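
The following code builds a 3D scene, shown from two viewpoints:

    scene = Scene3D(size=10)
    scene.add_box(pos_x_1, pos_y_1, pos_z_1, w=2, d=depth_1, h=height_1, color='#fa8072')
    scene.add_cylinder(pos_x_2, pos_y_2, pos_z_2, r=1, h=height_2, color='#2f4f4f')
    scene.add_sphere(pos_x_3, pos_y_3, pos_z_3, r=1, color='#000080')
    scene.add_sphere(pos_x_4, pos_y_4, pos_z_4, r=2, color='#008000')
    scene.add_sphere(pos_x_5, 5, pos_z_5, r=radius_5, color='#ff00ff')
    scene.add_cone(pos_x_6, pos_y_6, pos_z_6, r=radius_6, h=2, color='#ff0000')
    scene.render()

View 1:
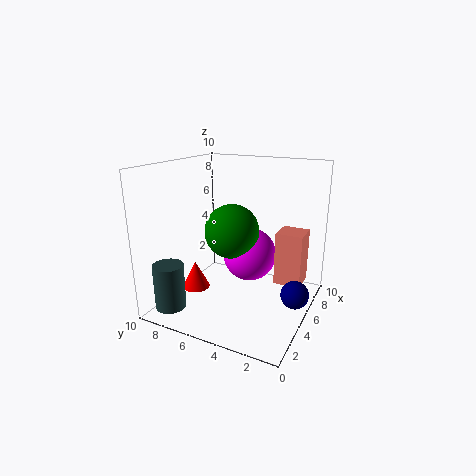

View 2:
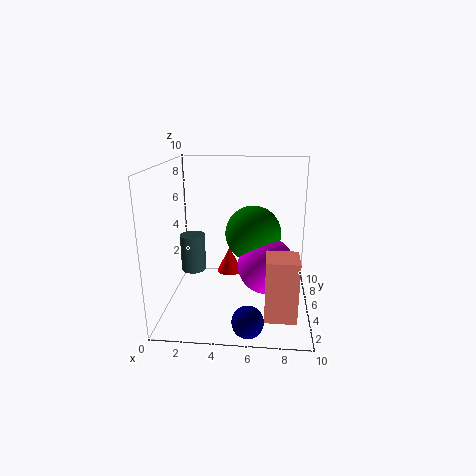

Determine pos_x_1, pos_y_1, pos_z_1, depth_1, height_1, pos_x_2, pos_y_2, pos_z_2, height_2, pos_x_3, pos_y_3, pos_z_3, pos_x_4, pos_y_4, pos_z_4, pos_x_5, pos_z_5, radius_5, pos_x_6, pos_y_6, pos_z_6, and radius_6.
pos_x_1 = 7
pos_y_1 = 1
pos_z_1 = 1
depth_1 = 2
height_1 = 4
pos_x_2 = 1
pos_y_2 = 8
pos_z_2 = 1
height_2 = 3
pos_x_3 = 6
pos_y_3 = 1
pos_z_3 = 1
pos_x_4 = 6
pos_y_4 = 6
pos_z_4 = 5
pos_x_5 = 7
pos_z_5 = 3
radius_5 = 2
pos_x_6 = 4
pos_y_6 = 8
pos_z_6 = 1
radius_6 = 1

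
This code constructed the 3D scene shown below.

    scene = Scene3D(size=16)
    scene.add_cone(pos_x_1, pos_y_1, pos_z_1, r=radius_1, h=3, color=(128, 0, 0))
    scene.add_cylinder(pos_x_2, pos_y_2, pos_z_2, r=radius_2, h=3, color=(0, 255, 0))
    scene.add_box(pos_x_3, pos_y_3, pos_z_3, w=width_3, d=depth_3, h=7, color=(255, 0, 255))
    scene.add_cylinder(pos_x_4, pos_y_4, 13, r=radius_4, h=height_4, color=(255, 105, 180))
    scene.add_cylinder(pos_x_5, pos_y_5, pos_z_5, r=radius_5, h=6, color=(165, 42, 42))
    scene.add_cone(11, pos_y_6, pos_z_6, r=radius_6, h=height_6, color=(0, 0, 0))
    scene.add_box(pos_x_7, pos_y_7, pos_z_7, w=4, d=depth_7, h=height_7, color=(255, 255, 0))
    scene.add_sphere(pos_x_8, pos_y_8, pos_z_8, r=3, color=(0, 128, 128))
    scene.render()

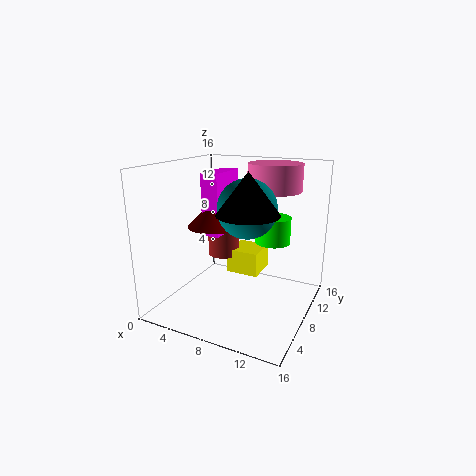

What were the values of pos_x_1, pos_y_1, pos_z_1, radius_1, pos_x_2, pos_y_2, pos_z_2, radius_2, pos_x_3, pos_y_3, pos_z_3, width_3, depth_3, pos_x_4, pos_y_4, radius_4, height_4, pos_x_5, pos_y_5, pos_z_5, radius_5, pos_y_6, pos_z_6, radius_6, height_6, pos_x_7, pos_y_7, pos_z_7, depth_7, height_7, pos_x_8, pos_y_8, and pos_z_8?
pos_x_1 = 5, pos_y_1 = 8, pos_z_1 = 9, radius_1 = 3, pos_x_2 = 11, pos_y_2 = 11, pos_z_2 = 7, radius_2 = 2, pos_x_3 = 4, pos_y_3 = 7, pos_z_3 = 8, width_3 = 2, depth_3 = 5, pos_x_4 = 11, pos_y_4 = 11, radius_4 = 3, height_4 = 3, pos_x_5 = 4, pos_y_5 = 12, pos_z_5 = 4, radius_5 = 2, pos_y_6 = 4, pos_z_6 = 12, radius_6 = 3, height_6 = 4, pos_x_7 = 5, pos_y_7 = 11, pos_z_7 = 2, depth_7 = 4, height_7 = 3, pos_x_8 = 10, pos_y_8 = 6, pos_z_8 = 12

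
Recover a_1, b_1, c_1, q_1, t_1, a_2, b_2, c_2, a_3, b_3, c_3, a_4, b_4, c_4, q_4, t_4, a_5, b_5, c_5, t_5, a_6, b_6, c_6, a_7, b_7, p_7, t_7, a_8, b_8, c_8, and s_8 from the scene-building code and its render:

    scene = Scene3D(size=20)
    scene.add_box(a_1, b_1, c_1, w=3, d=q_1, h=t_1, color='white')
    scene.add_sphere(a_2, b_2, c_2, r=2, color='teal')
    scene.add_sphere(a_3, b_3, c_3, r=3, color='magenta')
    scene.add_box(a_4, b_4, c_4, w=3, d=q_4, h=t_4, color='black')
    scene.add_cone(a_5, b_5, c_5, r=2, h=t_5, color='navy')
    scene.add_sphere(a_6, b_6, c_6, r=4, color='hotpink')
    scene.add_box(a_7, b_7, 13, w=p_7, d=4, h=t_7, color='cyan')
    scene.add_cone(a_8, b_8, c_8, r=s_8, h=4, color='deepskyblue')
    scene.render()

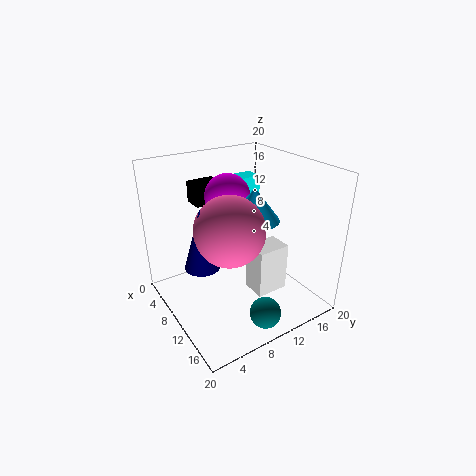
a_1 = 15, b_1 = 8, c_1 = 6, q_1 = 4, t_1 = 6, a_2 = 18, b_2 = 9, c_2 = 3, a_3 = 9, b_3 = 9, c_3 = 16, a_4 = 3, b_4 = 6, c_4 = 14, q_4 = 4, t_4 = 3, a_5 = 15, b_5 = 2, c_5 = 11, t_5 = 7, a_6 = 16, b_6 = 5, c_6 = 15, a_7 = 1, b_7 = 14, p_7 = 3, t_7 = 3, a_8 = 15, b_8 = 9, c_8 = 15, s_8 = 3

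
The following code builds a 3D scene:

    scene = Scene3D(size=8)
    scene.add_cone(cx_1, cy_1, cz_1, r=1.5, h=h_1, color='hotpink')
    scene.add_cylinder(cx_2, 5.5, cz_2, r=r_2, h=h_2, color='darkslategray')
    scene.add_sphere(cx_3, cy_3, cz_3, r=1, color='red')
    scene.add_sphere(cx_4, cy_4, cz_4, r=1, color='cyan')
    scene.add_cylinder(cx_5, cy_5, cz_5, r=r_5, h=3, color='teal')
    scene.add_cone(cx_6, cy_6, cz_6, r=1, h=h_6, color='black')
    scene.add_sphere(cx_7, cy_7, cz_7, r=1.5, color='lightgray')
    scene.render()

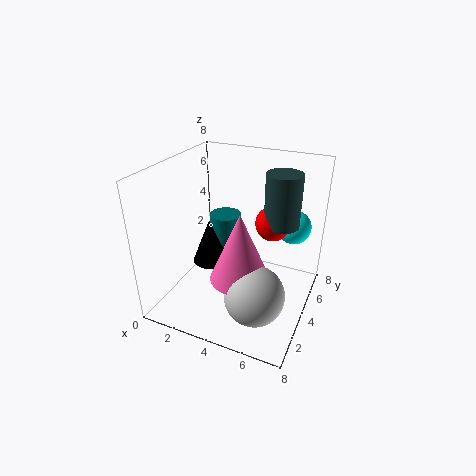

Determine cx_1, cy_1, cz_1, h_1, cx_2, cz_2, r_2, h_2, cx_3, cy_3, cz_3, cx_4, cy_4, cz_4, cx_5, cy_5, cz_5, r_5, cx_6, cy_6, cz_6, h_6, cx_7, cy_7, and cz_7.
cx_1 = 5, cy_1 = 2, cz_1 = 3, h_1 = 3.5, cx_2 = 6, cz_2 = 4.5, r_2 = 1, h_2 = 3, cx_3 = 5.5, cy_3 = 5.5, cz_3 = 4.5, cx_4 = 6.5, cy_4 = 6.5, cz_4 = 4, cx_5 = 2, cy_5 = 6.5, cz_5 = 1, r_5 = 1, cx_6 = 2.5, cy_6 = 3.5, cz_6 = 2.5, h_6 = 2.5, cx_7 = 6, cy_7 = 1.5, cz_7 = 2.5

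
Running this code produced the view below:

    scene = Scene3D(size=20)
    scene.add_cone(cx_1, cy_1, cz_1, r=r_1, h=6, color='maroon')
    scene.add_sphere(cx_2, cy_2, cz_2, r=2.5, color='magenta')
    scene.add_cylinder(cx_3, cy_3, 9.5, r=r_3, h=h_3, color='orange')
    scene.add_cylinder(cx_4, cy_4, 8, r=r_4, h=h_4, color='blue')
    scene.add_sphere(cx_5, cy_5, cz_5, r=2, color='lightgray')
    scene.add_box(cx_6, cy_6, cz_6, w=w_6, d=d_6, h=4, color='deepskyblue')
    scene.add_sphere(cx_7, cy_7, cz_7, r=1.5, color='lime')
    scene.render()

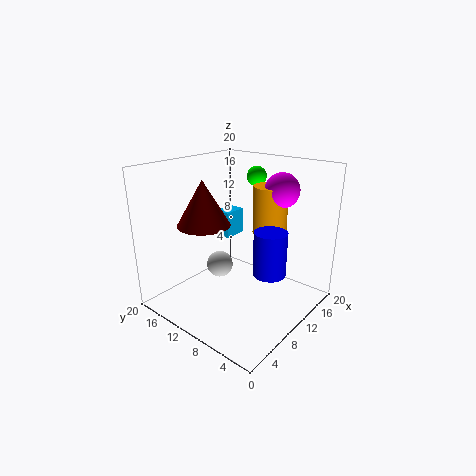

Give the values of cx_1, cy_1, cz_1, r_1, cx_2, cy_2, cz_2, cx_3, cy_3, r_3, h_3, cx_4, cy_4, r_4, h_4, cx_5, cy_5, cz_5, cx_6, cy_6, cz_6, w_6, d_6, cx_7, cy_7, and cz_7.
cx_1 = 6; cy_1 = 12.5; cz_1 = 12.5; r_1 = 3.5; cx_2 = 16; cy_2 = 7; cz_2 = 16; cx_3 = 15.5; cy_3 = 8.5; r_3 = 2.5; h_3 = 7; cx_4 = 7.5; cy_4 = 3; r_4 = 2; h_4 = 5.5; cx_5 = 11; cy_5 = 14.5; cz_5 = 4; cx_6 = 12.5; cy_6 = 14; cz_6 = 8; w_6 = 3.5; d_6 = 2.5; cx_7 = 17.5; cy_7 = 12.5; cz_7 = 17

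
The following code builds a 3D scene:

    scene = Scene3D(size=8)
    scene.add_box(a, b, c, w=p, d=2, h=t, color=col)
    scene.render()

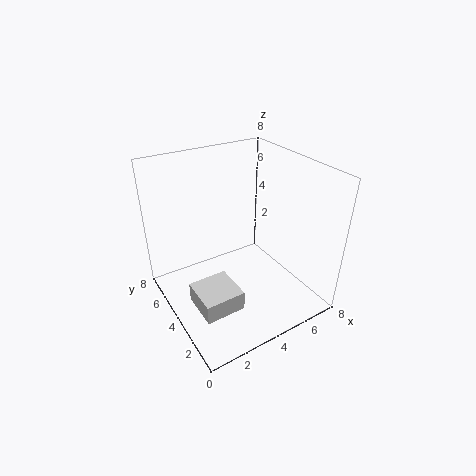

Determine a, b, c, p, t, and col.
a = 0.5, b = 1, c = 2, p = 2, t = 1, col = 'lightgray'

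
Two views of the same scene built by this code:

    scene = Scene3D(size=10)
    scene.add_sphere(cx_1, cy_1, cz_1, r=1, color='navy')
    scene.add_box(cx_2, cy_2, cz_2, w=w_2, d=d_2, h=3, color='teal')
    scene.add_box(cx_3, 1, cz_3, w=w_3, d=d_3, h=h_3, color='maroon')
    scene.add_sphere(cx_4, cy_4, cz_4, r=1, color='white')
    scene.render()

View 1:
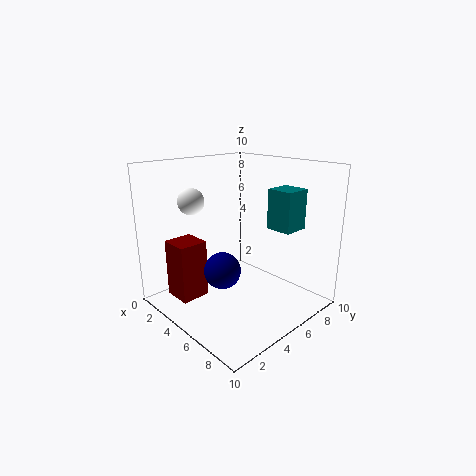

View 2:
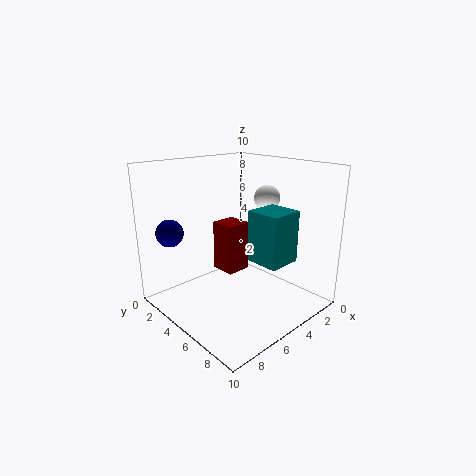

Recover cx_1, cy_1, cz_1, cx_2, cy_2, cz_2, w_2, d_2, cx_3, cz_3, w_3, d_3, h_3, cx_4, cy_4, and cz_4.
cx_1 = 8
cy_1 = 1
cz_1 = 5
cx_2 = 5
cy_2 = 8
cz_2 = 5
w_2 = 2
d_2 = 2
cx_3 = 2
cz_3 = 1
w_3 = 2
d_3 = 2
h_3 = 4
cx_4 = 1
cy_4 = 4
cz_4 = 7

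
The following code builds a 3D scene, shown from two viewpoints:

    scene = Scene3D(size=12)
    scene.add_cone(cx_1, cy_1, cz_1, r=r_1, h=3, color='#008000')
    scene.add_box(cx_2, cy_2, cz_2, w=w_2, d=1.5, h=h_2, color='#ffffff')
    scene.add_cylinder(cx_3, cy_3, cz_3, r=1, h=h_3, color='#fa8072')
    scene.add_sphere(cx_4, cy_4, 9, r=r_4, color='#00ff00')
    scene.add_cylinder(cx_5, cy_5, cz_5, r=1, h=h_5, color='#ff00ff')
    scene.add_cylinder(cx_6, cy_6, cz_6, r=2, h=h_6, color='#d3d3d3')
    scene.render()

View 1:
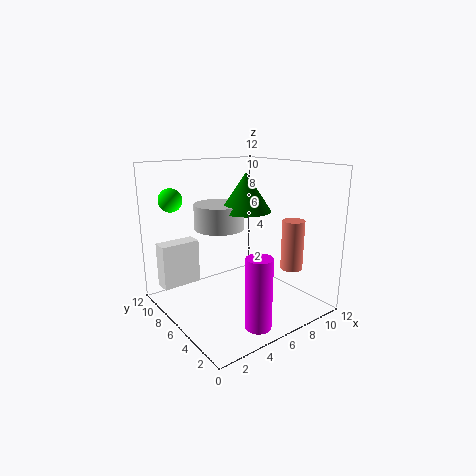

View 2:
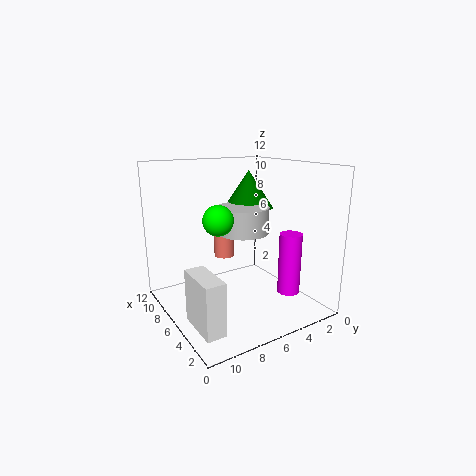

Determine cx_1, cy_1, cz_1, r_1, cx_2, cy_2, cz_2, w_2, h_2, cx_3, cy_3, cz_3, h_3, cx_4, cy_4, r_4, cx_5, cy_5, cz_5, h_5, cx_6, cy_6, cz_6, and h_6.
cx_1 = 6
cy_1 = 5
cz_1 = 8.5
r_1 = 2
cx_2 = 1
cy_2 = 10
cz_2 = 1
w_2 = 3.5
h_2 = 4
cx_3 = 11
cy_3 = 4.5
cz_3 = 2.5
h_3 = 4.5
cx_4 = 2
cy_4 = 10
r_4 = 1
cx_5 = 4.5
cy_5 = 1.5
cz_5 = 0.5
h_5 = 5.5
cx_6 = 4.5
cy_6 = 6.5
cz_6 = 7
h_6 = 2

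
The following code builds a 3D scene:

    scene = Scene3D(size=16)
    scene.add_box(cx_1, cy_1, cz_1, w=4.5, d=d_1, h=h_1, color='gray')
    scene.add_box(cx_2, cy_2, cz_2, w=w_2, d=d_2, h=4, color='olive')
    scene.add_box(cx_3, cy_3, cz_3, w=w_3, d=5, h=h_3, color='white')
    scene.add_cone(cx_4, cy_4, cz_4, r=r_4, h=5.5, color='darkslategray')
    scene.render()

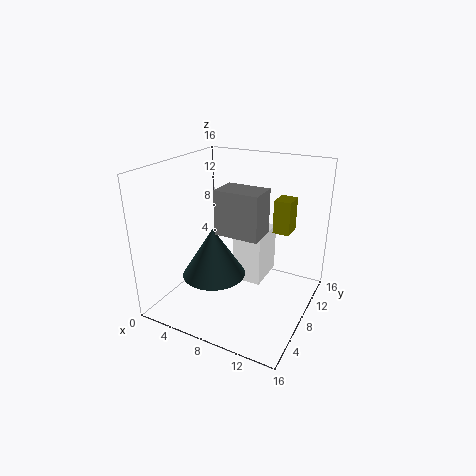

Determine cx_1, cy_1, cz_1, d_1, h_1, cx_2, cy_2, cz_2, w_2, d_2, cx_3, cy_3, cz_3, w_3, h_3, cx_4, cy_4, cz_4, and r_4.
cx_1 = 7.5, cy_1 = 4, cz_1 = 10, d_1 = 3, h_1 = 4.5, cx_2 = 10.5, cy_2 = 12, cz_2 = 7.5, w_2 = 2, d_2 = 2.5, cx_3 = 6.5, cy_3 = 9.5, cz_3 = 1.5, w_3 = 3.5, h_3 = 6, cx_4 = 6, cy_4 = 6, cz_4 = 4, r_4 = 3.5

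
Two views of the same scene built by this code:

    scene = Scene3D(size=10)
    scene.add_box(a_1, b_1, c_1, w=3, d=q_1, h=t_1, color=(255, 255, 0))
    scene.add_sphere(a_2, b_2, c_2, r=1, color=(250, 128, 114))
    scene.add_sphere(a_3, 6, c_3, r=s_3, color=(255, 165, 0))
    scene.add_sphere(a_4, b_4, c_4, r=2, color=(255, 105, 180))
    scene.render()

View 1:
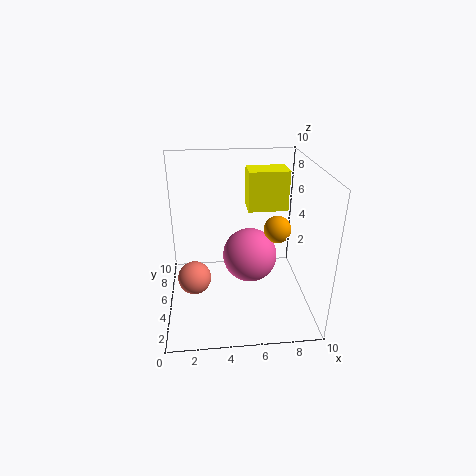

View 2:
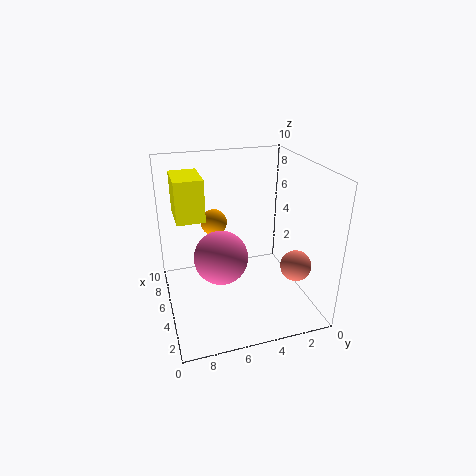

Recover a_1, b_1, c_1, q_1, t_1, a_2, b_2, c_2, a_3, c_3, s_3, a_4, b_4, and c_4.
a_1 = 6, b_1 = 7, c_1 = 6, q_1 = 2, t_1 = 3, a_2 = 2, b_2 = 2, c_2 = 4, a_3 = 8, c_3 = 5, s_3 = 1, a_4 = 6, b_4 = 6, c_4 = 3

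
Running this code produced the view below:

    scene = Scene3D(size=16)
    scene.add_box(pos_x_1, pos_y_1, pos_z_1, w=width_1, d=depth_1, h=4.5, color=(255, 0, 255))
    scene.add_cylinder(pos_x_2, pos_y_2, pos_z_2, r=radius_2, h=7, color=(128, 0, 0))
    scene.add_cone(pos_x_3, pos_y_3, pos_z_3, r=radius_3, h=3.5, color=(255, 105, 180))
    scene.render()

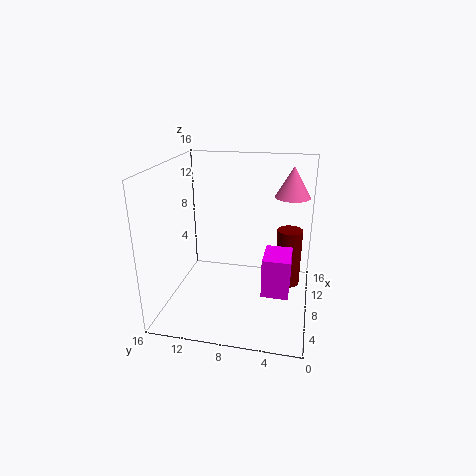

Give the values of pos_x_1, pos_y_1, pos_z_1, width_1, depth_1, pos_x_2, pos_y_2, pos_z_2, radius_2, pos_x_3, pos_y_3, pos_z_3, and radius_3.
pos_x_1 = 6; pos_y_1 = 2; pos_z_1 = 2; width_1 = 4; depth_1 = 3; pos_x_2 = 11.5; pos_y_2 = 2.5; pos_z_2 = 1; radius_2 = 1.5; pos_x_3 = 11.5; pos_y_3 = 2.5; pos_z_3 = 12; radius_3 = 2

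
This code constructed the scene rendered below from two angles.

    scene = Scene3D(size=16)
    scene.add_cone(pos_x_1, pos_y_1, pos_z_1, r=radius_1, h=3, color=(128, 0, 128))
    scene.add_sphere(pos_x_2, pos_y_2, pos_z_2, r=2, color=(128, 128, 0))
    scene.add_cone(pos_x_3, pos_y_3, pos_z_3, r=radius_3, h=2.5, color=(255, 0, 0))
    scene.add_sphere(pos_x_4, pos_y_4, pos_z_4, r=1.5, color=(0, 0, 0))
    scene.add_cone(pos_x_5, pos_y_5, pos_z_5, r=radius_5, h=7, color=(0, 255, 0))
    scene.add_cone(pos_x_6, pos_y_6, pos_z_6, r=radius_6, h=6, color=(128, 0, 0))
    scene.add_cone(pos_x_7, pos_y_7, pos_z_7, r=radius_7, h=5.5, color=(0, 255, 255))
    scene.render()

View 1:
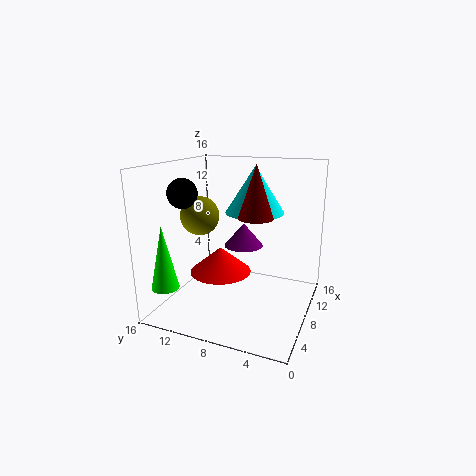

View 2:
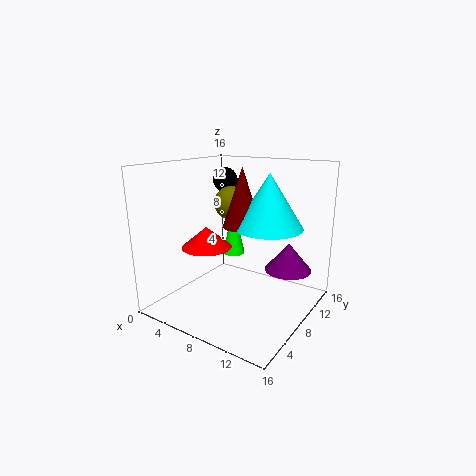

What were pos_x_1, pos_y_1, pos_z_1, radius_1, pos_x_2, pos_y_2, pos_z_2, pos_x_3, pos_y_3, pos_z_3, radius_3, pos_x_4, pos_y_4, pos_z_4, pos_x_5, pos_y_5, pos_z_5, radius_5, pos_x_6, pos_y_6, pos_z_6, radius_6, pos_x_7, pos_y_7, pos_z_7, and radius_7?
pos_x_1 = 13.5, pos_y_1 = 9.5, pos_z_1 = 5, radius_1 = 2.5, pos_x_2 = 5, pos_y_2 = 11, pos_z_2 = 11, pos_x_3 = 3.5, pos_y_3 = 8, pos_z_3 = 6, radius_3 = 3, pos_x_4 = 3.5, pos_y_4 = 12, pos_z_4 = 13.5, pos_x_5 = 3, pos_y_5 = 14.5, pos_z_5 = 3, radius_5 = 1.5, pos_x_6 = 9.5, pos_y_6 = 6.5, pos_z_6 = 10, radius_6 = 2, pos_x_7 = 12, pos_y_7 = 7.5, pos_z_7 = 10, radius_7 = 3.5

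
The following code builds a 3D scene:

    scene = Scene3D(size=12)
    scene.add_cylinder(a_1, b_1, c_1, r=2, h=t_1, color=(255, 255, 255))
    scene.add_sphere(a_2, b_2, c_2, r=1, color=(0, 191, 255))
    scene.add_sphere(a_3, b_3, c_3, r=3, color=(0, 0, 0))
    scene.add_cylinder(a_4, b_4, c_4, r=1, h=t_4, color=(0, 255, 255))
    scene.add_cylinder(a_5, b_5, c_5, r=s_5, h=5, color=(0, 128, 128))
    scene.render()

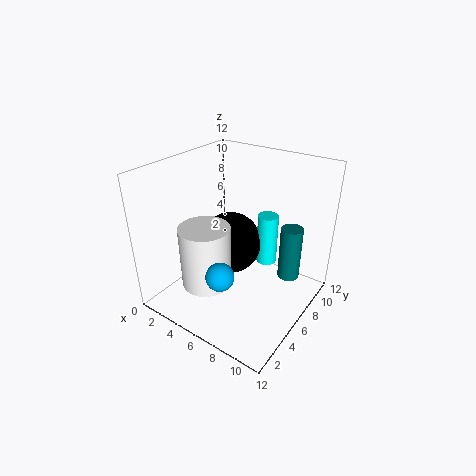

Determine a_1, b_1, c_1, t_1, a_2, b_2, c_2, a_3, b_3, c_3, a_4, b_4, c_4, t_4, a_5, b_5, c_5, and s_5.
a_1 = 5, b_1 = 3, c_1 = 3, t_1 = 5, a_2 = 8, b_2 = 1, c_2 = 6, a_3 = 3, b_3 = 9, c_3 = 3, a_4 = 6, b_4 = 11, c_4 = 1, t_4 = 5, a_5 = 9, b_5 = 10, c_5 = 1, s_5 = 1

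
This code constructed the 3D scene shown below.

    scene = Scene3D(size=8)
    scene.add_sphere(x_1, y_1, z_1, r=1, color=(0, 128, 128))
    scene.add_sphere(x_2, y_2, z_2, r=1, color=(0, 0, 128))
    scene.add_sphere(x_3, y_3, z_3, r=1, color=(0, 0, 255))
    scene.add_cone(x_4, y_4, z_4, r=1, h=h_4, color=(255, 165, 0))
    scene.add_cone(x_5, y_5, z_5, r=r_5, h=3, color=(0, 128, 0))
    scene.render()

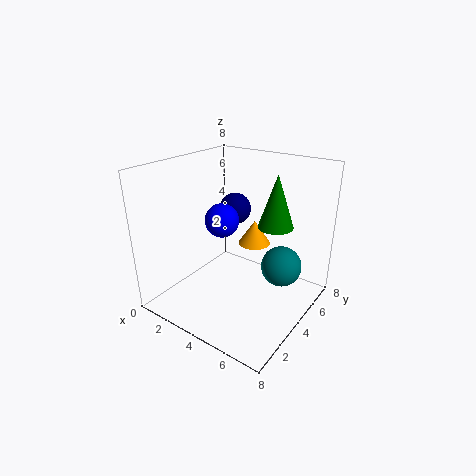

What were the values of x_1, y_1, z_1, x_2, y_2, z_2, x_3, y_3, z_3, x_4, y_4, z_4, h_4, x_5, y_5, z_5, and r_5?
x_1 = 7; y_1 = 3.5; z_1 = 3.5; x_2 = 2; y_2 = 6.5; z_2 = 4.5; x_3 = 2.5; y_3 = 4.5; z_3 = 4.5; x_4 = 3.5; y_4 = 6.5; z_4 = 2.5; h_4 = 1.5; x_5 = 5.5; y_5 = 5.5; z_5 = 4.5; r_5 = 1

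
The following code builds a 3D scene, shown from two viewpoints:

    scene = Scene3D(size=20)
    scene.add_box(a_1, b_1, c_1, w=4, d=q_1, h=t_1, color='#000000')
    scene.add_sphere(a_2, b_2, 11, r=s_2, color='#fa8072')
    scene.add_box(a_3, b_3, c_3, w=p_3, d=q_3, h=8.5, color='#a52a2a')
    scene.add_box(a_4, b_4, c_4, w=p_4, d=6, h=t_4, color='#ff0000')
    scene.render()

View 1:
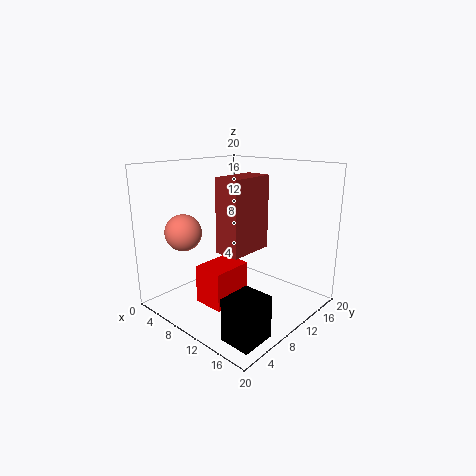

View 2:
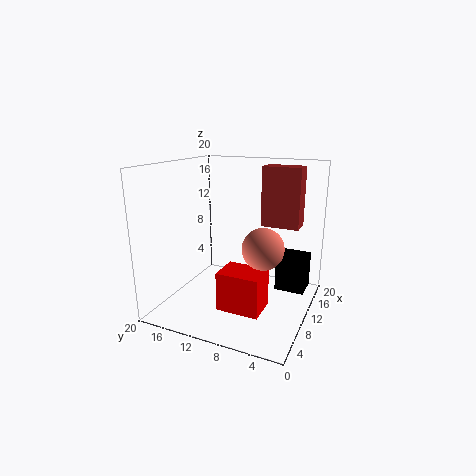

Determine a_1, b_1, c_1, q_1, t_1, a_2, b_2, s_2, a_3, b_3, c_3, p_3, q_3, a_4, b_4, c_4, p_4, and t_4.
a_1 = 15; b_1 = 1.5; c_1 = 0.5; q_1 = 4.5; t_1 = 5.5; a_2 = 5; b_2 = 4.5; s_2 = 2.5; a_3 = 13.5; b_3 = 2.5; c_3 = 11; p_3 = 3; q_3 = 5.5; a_4 = 6; b_4 = 5.5; c_4 = 0.5; p_4 = 4.5; t_4 = 5.5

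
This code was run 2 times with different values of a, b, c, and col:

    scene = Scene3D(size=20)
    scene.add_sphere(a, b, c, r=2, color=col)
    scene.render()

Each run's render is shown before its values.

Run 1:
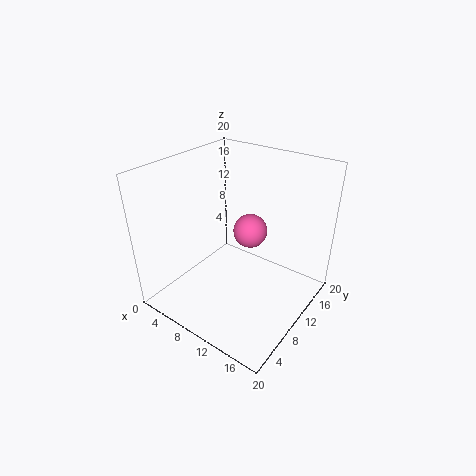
a = 14
b = 7
c = 14
col = 'hotpink'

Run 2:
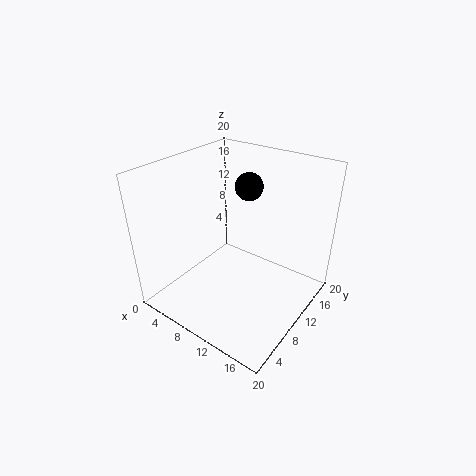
a = 9
b = 14
c = 16
col = 'black'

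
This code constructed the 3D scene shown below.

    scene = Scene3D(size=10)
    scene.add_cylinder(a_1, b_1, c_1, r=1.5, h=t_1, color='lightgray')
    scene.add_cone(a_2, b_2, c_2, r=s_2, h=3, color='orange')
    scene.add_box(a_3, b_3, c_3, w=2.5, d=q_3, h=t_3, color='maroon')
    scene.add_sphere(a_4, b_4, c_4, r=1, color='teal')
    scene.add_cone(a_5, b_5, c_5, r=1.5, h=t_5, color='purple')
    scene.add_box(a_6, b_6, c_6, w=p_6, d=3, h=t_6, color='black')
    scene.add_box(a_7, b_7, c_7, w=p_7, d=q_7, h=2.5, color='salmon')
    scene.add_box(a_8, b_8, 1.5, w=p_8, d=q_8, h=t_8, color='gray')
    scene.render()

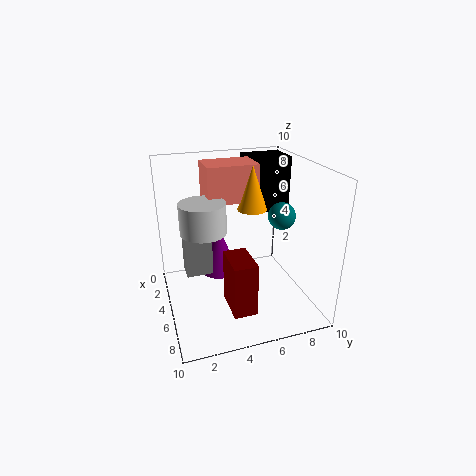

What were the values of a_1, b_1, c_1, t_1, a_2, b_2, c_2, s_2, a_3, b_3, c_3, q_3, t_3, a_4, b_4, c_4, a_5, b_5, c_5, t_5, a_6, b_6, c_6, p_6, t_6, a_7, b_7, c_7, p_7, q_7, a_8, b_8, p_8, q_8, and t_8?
a_1 = 5.5, b_1 = 2.5, c_1 = 6, t_1 = 2, a_2 = 5, b_2 = 6, c_2 = 7, s_2 = 1, a_3 = 6.5, b_3 = 3.5, c_3 = 1.5, q_3 = 1.5, t_3 = 3.5, a_4 = 4.5, b_4 = 8.5, c_4 = 6, a_5 = 1.5, b_5 = 4.5, c_5 = 0.5, t_5 = 4, a_6 = 1, b_6 = 6.5, c_6 = 6, p_6 = 2.5, t_6 = 4, a_7 = 2.5, b_7 = 3, c_7 = 7.5, p_7 = 2.5, q_7 = 3.5, a_8 = 2, b_8 = 1.5, p_8 = 1.5, q_8 = 2, t_8 = 4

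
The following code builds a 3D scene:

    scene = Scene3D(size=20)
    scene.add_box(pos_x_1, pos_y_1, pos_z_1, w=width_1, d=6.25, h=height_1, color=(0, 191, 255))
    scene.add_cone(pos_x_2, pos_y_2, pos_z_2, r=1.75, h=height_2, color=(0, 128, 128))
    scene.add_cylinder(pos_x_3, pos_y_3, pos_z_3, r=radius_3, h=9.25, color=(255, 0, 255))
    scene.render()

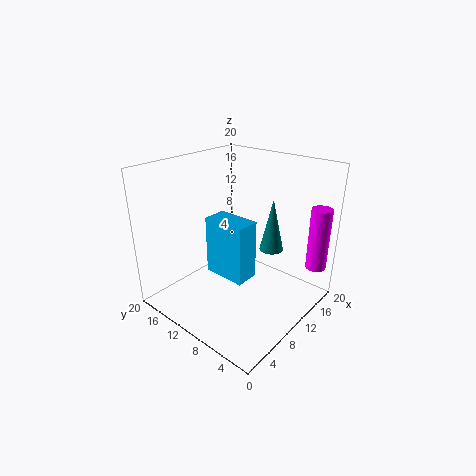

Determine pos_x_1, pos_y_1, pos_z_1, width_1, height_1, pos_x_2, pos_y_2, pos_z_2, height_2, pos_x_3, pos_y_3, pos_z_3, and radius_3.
pos_x_1 = 8, pos_y_1 = 8, pos_z_1 = 4, width_1 = 3.5, height_1 = 8.5, pos_x_2 = 15, pos_y_2 = 7.75, pos_z_2 = 7, height_2 = 7.75, pos_x_3 = 18.5, pos_y_3 = 2, pos_z_3 = 4.5, radius_3 = 1.5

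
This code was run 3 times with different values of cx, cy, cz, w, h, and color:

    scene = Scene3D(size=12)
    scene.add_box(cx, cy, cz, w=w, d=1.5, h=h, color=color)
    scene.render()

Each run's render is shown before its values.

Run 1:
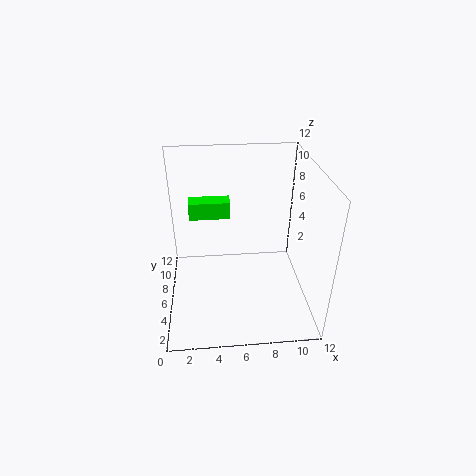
cx = 2, cy = 7.5, cz = 7, w = 3.5, h = 1.5, color = 'lime'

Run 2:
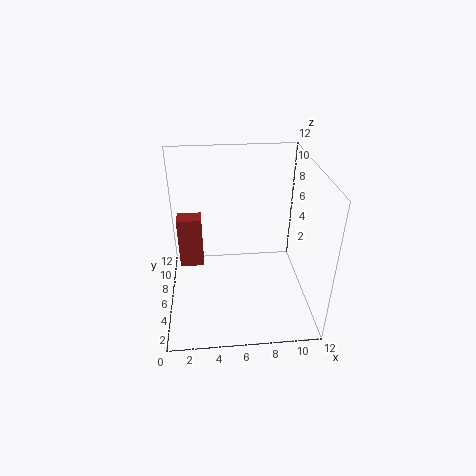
cx = 1, cy = 6.5, cz = 3, w = 2, h = 4.5, color = 'brown'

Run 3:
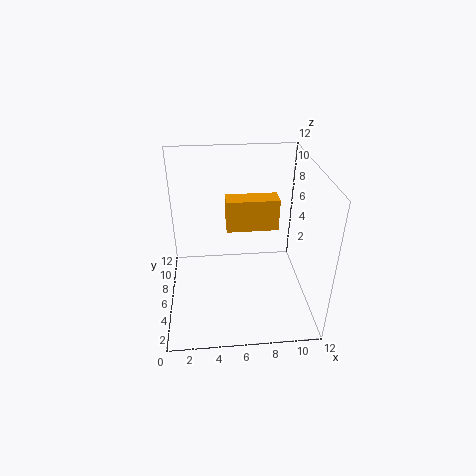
cx = 5, cy = 4.5, cz = 7.5, w = 4, h = 2.5, color = 'orange'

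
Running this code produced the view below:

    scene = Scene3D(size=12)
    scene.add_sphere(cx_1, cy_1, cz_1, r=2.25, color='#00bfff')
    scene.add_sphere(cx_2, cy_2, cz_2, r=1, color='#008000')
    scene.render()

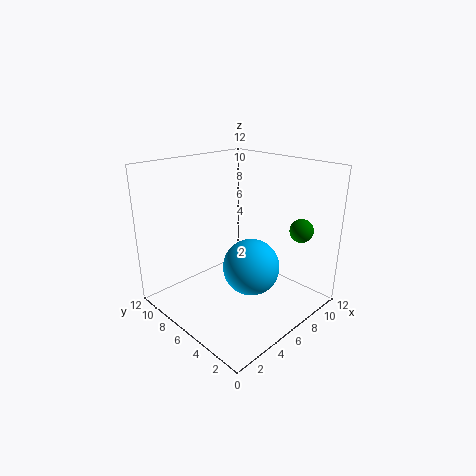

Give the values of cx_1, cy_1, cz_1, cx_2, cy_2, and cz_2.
cx_1 = 5.5; cy_1 = 4; cz_1 = 4.25; cx_2 = 10; cy_2 = 2.5; cz_2 = 6.5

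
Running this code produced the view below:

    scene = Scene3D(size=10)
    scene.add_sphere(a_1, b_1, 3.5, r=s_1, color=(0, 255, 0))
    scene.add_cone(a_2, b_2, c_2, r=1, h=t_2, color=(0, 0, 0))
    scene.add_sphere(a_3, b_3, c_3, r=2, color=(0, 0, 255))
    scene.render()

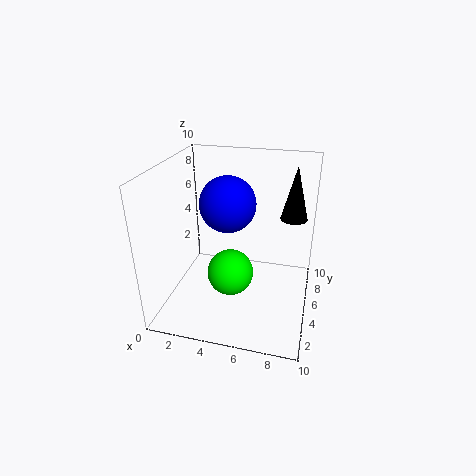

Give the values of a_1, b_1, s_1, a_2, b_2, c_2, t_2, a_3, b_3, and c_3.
a_1 = 5
b_1 = 3
s_1 = 1.5
a_2 = 8.5
b_2 = 8
c_2 = 5.5
t_2 = 4
a_3 = 4
b_3 = 6
c_3 = 7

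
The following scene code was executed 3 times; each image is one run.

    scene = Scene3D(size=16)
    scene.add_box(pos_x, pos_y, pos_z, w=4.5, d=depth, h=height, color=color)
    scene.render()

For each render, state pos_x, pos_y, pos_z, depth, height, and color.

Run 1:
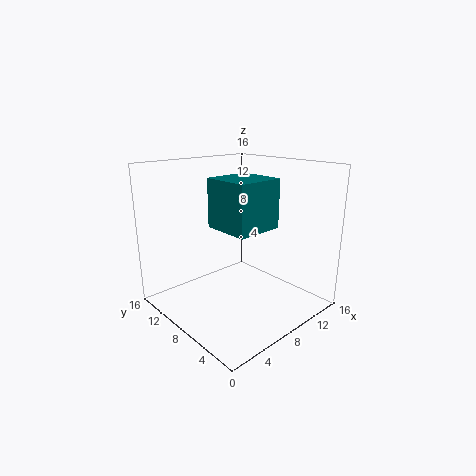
pos_x = 2.5; pos_y = 1.5; pos_z = 11; depth = 4.5; height = 4.5; color = 'teal'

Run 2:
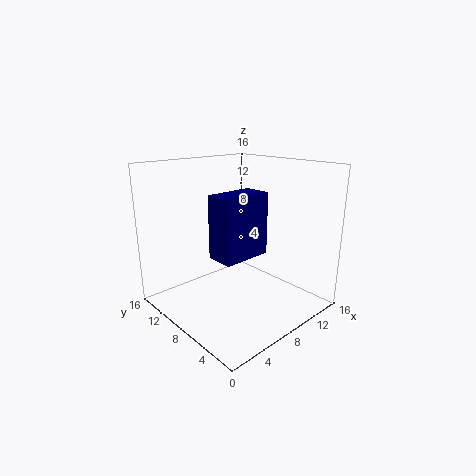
pos_x = 1; pos_y = 1.5; pos_z = 9; depth = 2.5; height = 5.5; color = 'navy'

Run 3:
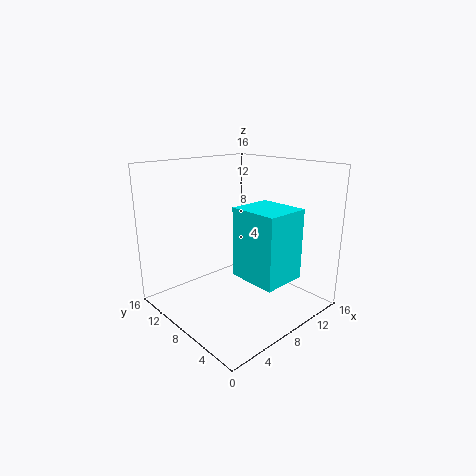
pos_x = 5; pos_y = 0.5; pos_z = 5.5; depth = 5; height = 7; color = 'cyan'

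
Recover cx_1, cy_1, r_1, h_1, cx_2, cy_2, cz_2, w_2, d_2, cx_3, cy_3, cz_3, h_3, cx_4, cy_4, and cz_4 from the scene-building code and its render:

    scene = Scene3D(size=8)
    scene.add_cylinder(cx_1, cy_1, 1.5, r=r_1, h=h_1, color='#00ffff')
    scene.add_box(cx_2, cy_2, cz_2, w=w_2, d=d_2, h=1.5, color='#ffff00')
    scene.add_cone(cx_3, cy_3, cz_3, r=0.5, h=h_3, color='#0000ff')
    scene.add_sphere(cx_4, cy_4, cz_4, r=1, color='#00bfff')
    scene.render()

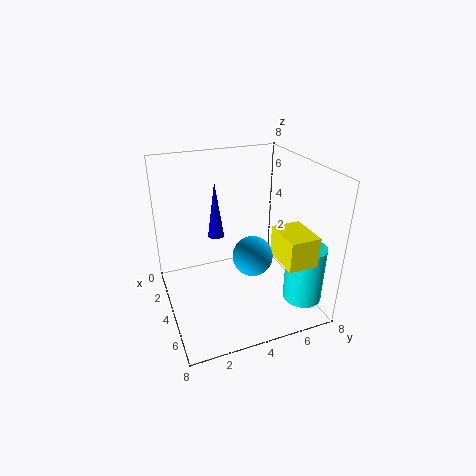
cx_1 = 7
cy_1 = 6.5
r_1 = 1
h_1 = 3
cx_2 = 6
cy_2 = 5
cz_2 = 4
w_2 = 2
d_2 = 1.5
cx_3 = 1.5
cy_3 = 3.5
cz_3 = 3
h_3 = 3.5
cx_4 = 6
cy_4 = 4
cz_4 = 4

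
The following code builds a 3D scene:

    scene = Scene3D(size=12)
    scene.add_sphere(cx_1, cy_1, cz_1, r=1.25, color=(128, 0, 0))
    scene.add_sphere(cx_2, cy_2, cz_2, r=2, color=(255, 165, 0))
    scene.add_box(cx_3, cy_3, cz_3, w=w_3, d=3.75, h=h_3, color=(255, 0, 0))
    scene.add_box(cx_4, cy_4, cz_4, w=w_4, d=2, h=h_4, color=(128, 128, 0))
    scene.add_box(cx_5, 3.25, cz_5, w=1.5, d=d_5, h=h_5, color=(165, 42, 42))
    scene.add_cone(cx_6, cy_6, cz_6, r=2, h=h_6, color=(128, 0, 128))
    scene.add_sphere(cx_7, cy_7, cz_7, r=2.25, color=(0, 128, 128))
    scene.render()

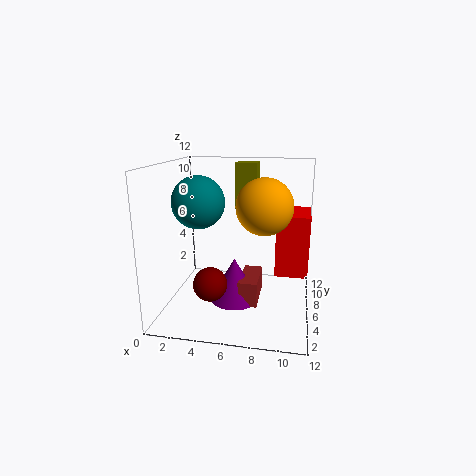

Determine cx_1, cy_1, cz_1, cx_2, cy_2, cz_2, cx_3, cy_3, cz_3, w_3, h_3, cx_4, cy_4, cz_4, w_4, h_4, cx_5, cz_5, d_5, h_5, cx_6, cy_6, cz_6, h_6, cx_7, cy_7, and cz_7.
cx_1 = 4.75
cy_1 = 1.75
cz_1 = 3.75
cx_2 = 8.5
cy_2 = 2.75
cz_2 = 9.5
cx_3 = 9.25
cy_3 = 4
cz_3 = 3.75
w_3 = 2.5
h_3 = 4.75
cx_4 = 5
cy_4 = 9.75
cz_4 = 7.5
w_4 = 2
h_4 = 4.25
cx_5 = 6.5
cz_5 = 1.25
d_5 = 3.5
h_5 = 2
cx_6 = 6
cy_6 = 4.5
cz_6 = 1.25
h_6 = 3.5
cx_7 = 2.5
cy_7 = 6.5
cz_7 = 8.75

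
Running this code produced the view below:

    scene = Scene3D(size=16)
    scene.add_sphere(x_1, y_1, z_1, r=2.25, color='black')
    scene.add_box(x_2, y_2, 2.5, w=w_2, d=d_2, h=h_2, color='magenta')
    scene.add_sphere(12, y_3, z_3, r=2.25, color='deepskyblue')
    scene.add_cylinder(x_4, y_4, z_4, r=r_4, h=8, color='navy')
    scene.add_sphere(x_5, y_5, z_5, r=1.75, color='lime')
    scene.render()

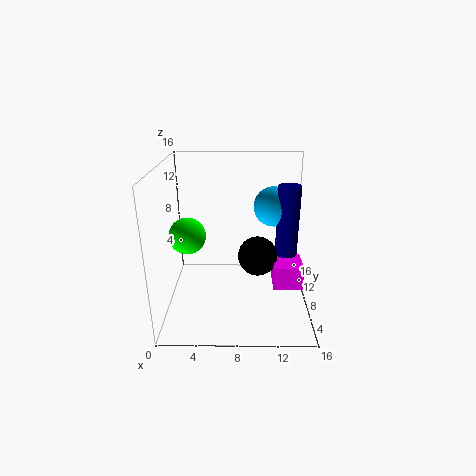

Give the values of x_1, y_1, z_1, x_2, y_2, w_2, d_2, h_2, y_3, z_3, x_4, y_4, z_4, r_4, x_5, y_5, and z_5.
x_1 = 10.25
y_1 = 8.5
z_1 = 5.5
x_2 = 12
y_2 = 6
w_2 = 3.25
d_2 = 3.5
h_2 = 2.75
y_3 = 10
z_3 = 11
x_4 = 13.5
y_4 = 8.75
z_4 = 5.75
r_4 = 1.25
x_5 = 3.25
y_5 = 3.5
z_5 = 10.25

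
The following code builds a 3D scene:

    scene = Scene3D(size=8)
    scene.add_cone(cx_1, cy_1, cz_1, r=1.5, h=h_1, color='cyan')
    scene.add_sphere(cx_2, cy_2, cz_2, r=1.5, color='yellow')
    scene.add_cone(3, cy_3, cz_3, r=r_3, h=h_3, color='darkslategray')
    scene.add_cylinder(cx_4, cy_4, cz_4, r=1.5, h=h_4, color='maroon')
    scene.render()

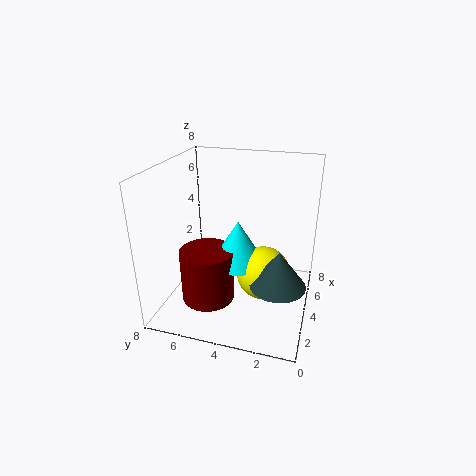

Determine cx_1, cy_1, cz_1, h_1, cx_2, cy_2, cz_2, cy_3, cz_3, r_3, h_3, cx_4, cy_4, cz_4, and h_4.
cx_1 = 4, cy_1 = 4, cz_1 = 2.5, h_1 = 2.5, cx_2 = 4, cy_2 = 2.5, cz_2 = 2, cy_3 = 1.5, cz_3 = 2, r_3 = 1.5, h_3 = 2, cx_4 = 3, cy_4 = 5.5, cz_4 = 0.5, h_4 = 3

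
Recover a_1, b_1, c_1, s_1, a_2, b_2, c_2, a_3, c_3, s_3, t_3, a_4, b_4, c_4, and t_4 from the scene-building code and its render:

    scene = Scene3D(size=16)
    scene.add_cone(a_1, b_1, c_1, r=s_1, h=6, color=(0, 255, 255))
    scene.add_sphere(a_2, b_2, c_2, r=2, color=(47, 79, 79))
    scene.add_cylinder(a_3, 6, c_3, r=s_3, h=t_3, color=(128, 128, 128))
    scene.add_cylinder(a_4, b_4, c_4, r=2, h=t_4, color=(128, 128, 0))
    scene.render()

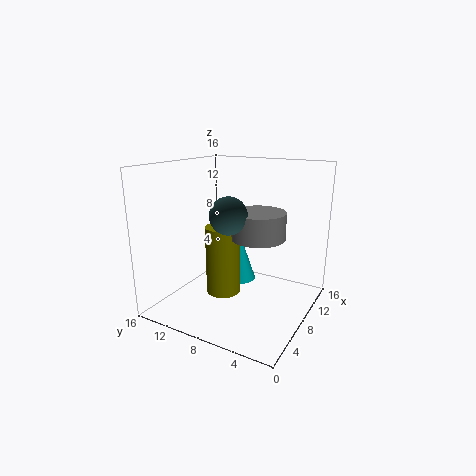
a_1 = 12
b_1 = 10
c_1 = 1
s_1 = 2
a_2 = 6
b_2 = 8
c_2 = 11
a_3 = 9
c_3 = 8
s_3 = 3
t_3 = 3
a_4 = 8
b_4 = 10
c_4 = 1
t_4 = 8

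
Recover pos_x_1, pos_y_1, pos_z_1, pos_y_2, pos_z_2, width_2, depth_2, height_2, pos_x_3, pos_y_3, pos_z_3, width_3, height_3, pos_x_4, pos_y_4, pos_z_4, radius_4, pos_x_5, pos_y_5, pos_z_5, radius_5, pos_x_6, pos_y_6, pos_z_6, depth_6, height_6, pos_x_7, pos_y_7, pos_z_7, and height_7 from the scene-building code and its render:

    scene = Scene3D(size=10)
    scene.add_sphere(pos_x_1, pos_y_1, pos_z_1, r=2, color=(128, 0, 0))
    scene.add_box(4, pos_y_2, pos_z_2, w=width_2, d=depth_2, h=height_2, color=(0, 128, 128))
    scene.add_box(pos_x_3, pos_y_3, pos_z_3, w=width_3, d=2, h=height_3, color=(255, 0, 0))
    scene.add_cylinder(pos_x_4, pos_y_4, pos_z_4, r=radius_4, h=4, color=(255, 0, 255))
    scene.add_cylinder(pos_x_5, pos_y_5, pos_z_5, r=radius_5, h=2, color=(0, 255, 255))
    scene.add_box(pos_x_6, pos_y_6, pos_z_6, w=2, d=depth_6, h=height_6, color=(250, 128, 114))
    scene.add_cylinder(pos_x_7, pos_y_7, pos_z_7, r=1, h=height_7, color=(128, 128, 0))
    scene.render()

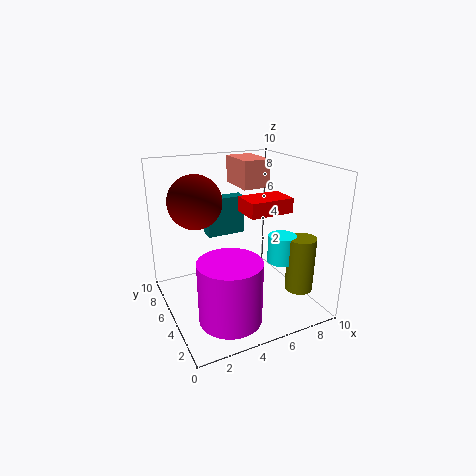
pos_x_1 = 3
pos_y_1 = 8
pos_z_1 = 7
pos_y_2 = 8
pos_z_2 = 4
width_2 = 3
depth_2 = 1
height_2 = 3
pos_x_3 = 5
pos_y_3 = 3
pos_z_3 = 7
width_3 = 3
height_3 = 1
pos_x_4 = 3
pos_y_4 = 2
pos_z_4 = 1
radius_4 = 2
pos_x_5 = 8
pos_y_5 = 4
pos_z_5 = 3
radius_5 = 1
pos_x_6 = 6
pos_y_6 = 6
pos_z_6 = 8
depth_6 = 3
height_6 = 2
pos_x_7 = 9
pos_y_7 = 3
pos_z_7 = 1
height_7 = 4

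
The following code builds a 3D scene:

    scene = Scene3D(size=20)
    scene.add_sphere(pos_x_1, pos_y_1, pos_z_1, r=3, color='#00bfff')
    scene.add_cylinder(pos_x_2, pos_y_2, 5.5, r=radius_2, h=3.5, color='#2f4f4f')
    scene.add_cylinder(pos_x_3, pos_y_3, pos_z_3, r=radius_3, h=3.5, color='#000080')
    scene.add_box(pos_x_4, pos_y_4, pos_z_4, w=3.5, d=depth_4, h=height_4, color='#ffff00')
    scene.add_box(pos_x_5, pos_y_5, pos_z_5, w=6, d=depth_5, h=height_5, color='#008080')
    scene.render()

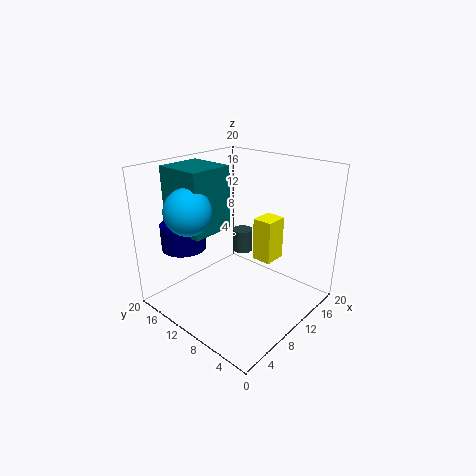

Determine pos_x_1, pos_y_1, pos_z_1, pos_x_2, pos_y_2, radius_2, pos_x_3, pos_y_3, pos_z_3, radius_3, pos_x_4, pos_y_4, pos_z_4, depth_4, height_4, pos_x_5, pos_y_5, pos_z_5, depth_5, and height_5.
pos_x_1 = 3.5
pos_y_1 = 12.5
pos_z_1 = 15
pos_x_2 = 14.5
pos_y_2 = 13
radius_2 = 1.5
pos_x_3 = 4.5
pos_y_3 = 15
pos_z_3 = 9
radius_3 = 3
pos_x_4 = 14
pos_y_4 = 7.5
pos_z_4 = 5
depth_4 = 3
height_4 = 6.5
pos_x_5 = 3.5
pos_y_5 = 11
pos_z_5 = 11.5
depth_5 = 6.5
height_5 = 8.5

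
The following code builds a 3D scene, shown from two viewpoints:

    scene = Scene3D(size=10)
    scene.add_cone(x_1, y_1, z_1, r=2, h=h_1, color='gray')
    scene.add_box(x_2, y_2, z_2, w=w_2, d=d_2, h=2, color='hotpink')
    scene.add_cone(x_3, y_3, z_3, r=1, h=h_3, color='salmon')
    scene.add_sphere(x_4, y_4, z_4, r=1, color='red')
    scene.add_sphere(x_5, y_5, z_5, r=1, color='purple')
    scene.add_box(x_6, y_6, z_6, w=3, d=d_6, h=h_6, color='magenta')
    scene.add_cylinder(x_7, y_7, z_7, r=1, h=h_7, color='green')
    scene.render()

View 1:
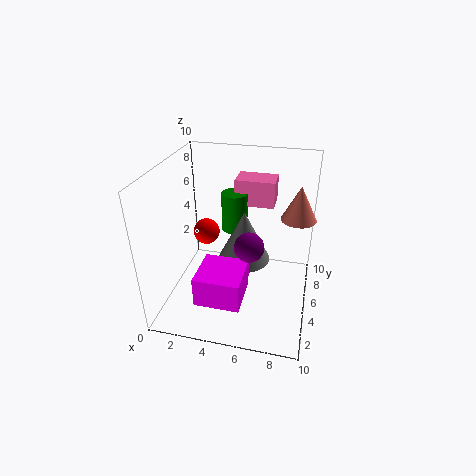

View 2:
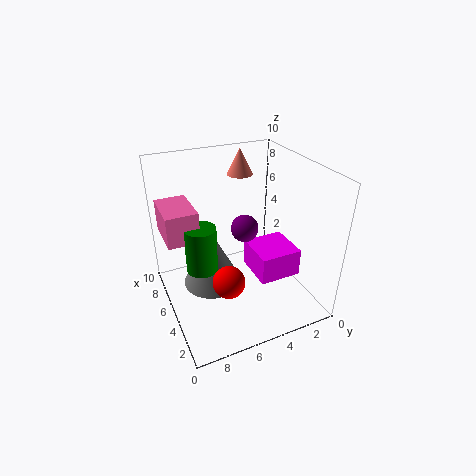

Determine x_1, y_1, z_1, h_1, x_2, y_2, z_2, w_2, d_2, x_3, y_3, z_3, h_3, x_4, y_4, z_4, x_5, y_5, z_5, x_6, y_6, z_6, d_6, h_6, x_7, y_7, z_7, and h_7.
x_1 = 5, y_1 = 7, z_1 = 2, h_1 = 4, x_2 = 4, y_2 = 8, z_2 = 6, w_2 = 3, d_2 = 2, x_3 = 9, y_3 = 3, z_3 = 8, h_3 = 2, x_4 = 2, y_4 = 7, z_4 = 4, x_5 = 6, y_5 = 4, z_5 = 5, x_6 = 3, y_6 = 1, z_6 = 2, d_6 = 3, h_6 = 2, x_7 = 4, y_7 = 8, z_7 = 4, h_7 = 3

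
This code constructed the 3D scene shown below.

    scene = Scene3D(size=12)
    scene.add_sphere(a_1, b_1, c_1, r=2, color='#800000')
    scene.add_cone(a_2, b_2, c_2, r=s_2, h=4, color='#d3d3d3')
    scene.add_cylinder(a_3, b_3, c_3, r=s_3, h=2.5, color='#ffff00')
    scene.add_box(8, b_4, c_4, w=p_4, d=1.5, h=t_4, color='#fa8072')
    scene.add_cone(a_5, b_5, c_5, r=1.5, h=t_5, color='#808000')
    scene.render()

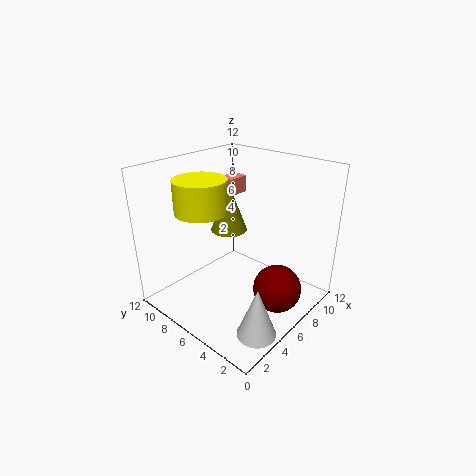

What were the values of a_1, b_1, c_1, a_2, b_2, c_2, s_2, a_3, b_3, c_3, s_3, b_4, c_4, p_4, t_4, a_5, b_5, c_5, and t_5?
a_1 = 7
b_1 = 2.5
c_1 = 2
a_2 = 3
b_2 = 1.5
c_2 = 0.5
s_2 = 1.5
a_3 = 3
b_3 = 7
c_3 = 9
s_3 = 2
b_4 = 8.5
c_4 = 8.5
p_4 = 2
t_4 = 1.5
a_5 = 6
b_5 = 7
c_5 = 6.5
t_5 = 4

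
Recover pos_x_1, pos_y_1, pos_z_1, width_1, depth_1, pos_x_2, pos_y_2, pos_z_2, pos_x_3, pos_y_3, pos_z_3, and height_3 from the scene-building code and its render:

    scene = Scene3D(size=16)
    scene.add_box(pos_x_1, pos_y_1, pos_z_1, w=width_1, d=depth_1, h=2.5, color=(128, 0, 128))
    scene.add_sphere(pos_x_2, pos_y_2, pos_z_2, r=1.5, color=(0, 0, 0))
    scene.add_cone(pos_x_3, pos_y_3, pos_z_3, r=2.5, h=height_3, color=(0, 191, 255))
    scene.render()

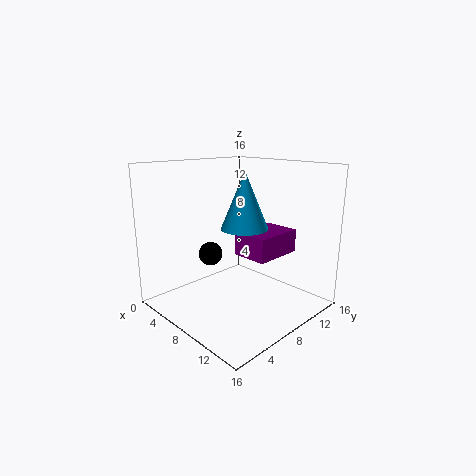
pos_x_1 = 8.5
pos_y_1 = 7
pos_z_1 = 6.5
width_1 = 4
depth_1 = 5.5
pos_x_2 = 2.5
pos_y_2 = 8.5
pos_z_2 = 4.5
pos_x_3 = 9.5
pos_y_3 = 7.5
pos_z_3 = 9.5
height_3 = 6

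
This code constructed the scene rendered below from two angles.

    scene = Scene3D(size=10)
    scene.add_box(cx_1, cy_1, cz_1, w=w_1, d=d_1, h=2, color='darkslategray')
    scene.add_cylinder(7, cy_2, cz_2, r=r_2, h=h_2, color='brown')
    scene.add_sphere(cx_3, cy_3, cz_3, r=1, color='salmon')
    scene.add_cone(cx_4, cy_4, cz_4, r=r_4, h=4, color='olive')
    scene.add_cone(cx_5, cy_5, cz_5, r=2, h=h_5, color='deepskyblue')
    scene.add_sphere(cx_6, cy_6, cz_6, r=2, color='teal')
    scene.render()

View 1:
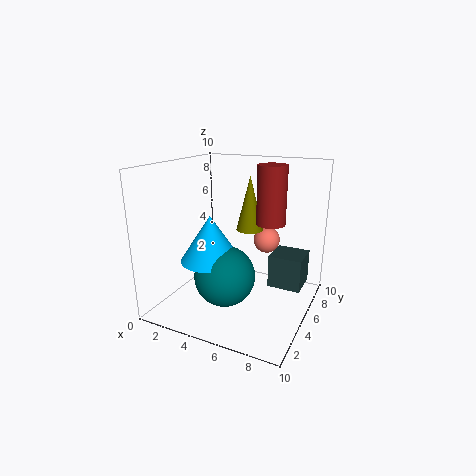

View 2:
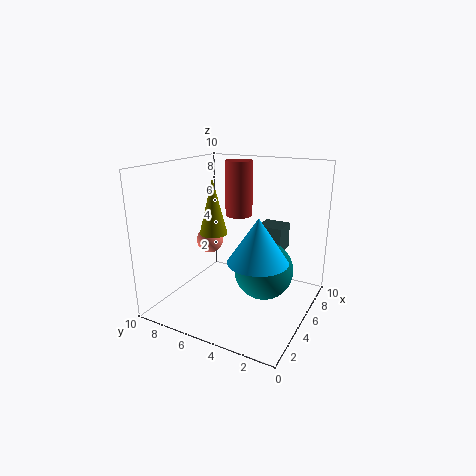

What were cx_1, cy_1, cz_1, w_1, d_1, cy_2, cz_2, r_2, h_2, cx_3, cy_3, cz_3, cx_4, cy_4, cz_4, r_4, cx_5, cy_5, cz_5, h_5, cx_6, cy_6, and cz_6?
cx_1 = 8; cy_1 = 3; cz_1 = 3; w_1 = 2; d_1 = 2; cy_2 = 6; cz_2 = 6; r_2 = 1; h_2 = 4; cx_3 = 6; cy_3 = 8; cz_3 = 4; cx_4 = 5; cy_4 = 7; cz_4 = 5; r_4 = 1; cx_5 = 4; cy_5 = 3; cz_5 = 4; h_5 = 3; cx_6 = 5; cy_6 = 3; cz_6 = 3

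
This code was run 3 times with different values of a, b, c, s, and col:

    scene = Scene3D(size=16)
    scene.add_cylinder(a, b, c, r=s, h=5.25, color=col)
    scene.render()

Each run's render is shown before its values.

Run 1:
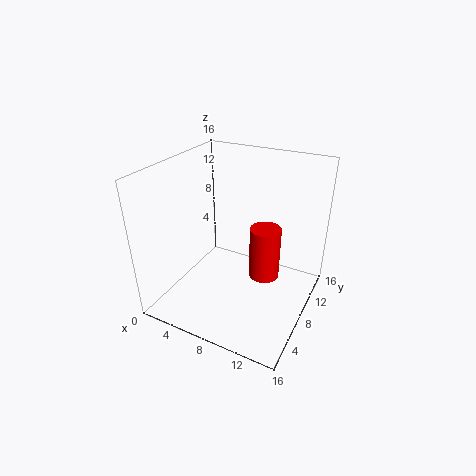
a = 12.25; b = 5.5; c = 6.25; s = 1.5; col = 'red'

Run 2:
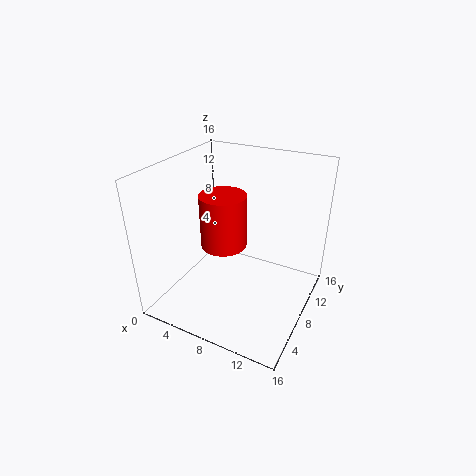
a = 8.25; b = 4.5; c = 9.25; s = 2.25; col = 'red'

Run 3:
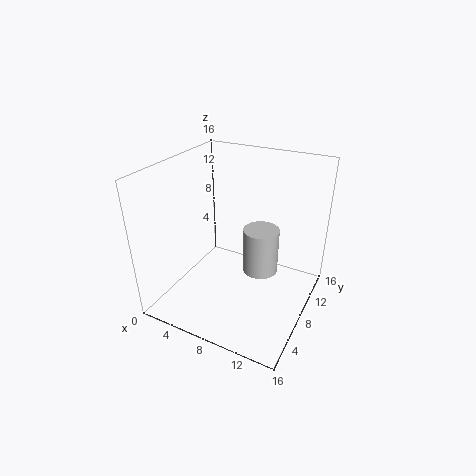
a = 10.25; b = 9.25; c = 3.75; s = 2; col = 'lightgray'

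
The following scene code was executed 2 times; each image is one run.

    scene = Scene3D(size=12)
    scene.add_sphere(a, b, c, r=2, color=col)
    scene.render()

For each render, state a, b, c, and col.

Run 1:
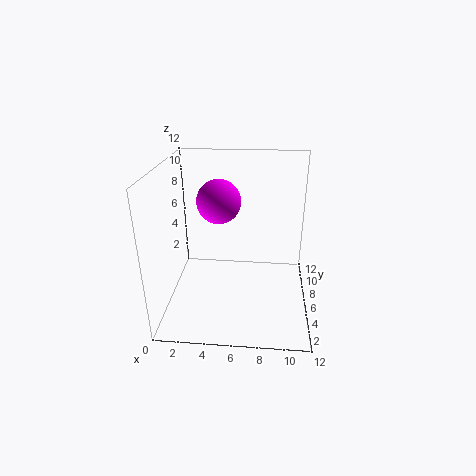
a = 4; b = 9; c = 8; col = 'magenta'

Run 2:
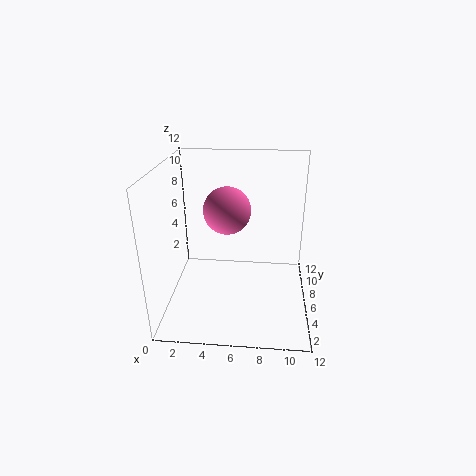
a = 5; b = 7; c = 8; col = 'hotpink'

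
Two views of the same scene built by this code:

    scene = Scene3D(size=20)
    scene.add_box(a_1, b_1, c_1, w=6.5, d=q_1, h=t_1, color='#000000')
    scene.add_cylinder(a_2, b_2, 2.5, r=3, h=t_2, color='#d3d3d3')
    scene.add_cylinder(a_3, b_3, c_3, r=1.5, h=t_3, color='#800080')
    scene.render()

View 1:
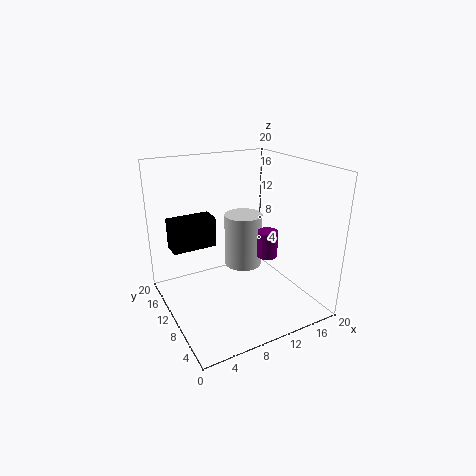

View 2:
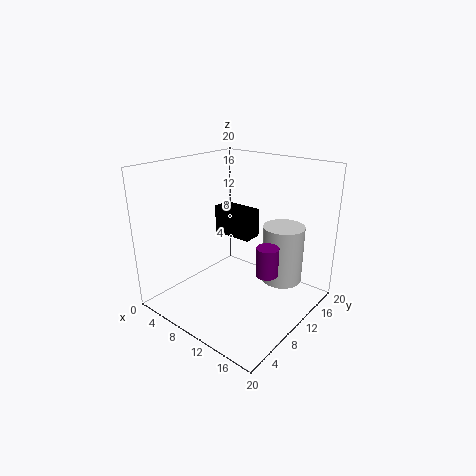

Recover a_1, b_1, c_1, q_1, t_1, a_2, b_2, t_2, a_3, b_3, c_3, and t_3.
a_1 = 2
b_1 = 14
c_1 = 7.5
q_1 = 3
t_1 = 4.5
a_2 = 14
b_2 = 15.5
t_2 = 8.5
a_3 = 15
b_3 = 10
c_3 = 6
t_3 = 4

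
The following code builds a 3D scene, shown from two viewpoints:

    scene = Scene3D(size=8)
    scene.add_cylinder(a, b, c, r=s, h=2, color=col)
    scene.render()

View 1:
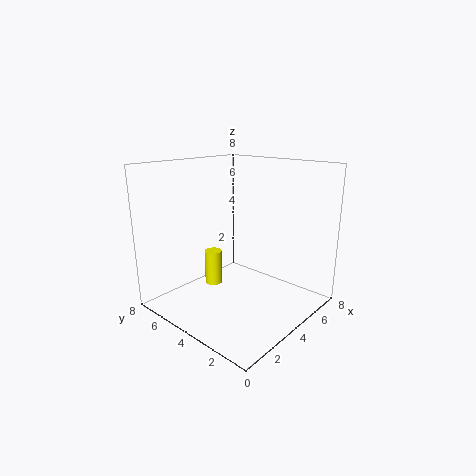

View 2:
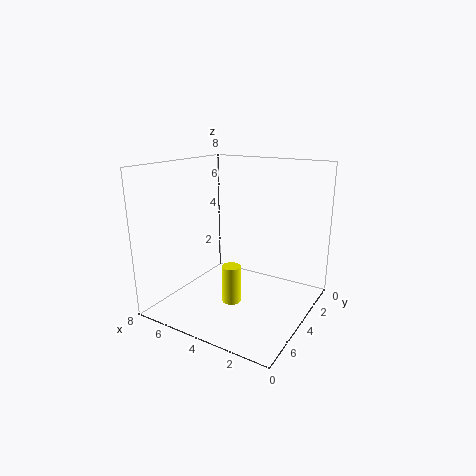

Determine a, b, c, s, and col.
a = 3.5, b = 5.5, c = 1, s = 0.5, col = 'yellow'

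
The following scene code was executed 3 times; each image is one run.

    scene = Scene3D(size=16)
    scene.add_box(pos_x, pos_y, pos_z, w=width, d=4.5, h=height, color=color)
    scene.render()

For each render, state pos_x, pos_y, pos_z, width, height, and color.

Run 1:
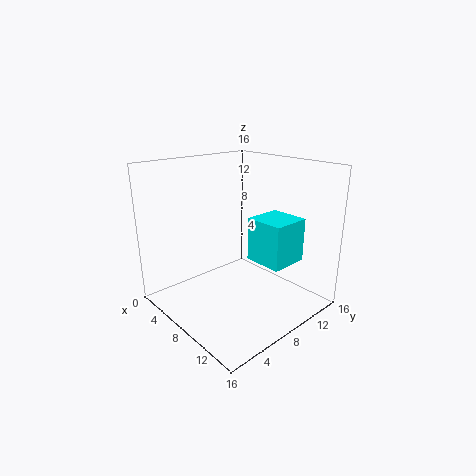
pos_x = 8
pos_y = 9.5
pos_z = 5
width = 4.5
height = 5
color = 'cyan'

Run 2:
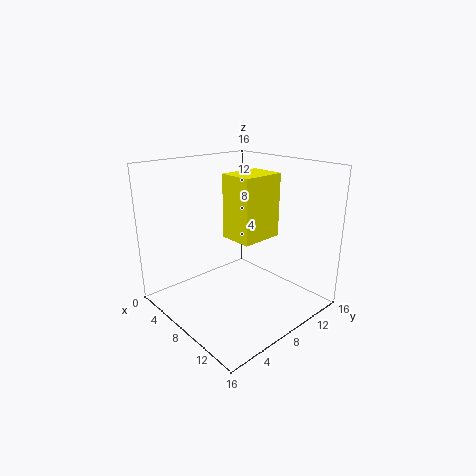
pos_x = 8.5
pos_y = 5.5
pos_z = 9
width = 3.5
height = 6.5
color = 'yellow'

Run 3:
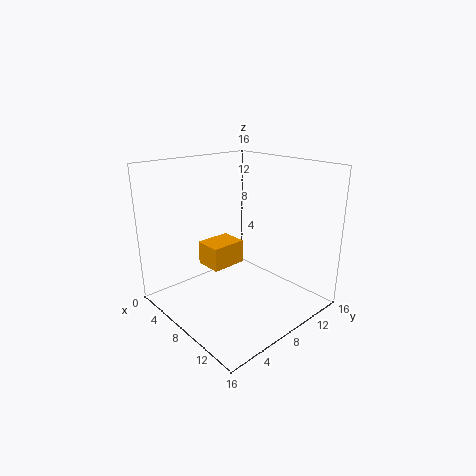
pos_x = 1
pos_y = 7.5
pos_z = 2.5
width = 3.5
height = 3
color = 'orange'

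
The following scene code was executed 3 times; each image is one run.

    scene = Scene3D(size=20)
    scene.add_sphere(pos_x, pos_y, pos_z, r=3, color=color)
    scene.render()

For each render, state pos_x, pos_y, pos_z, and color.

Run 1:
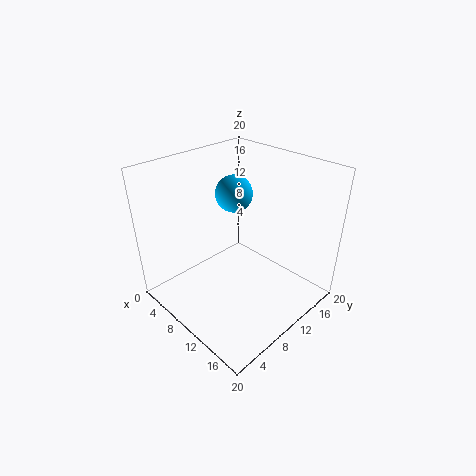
pos_x = 3
pos_y = 16
pos_z = 12.5
color = 'deepskyblue'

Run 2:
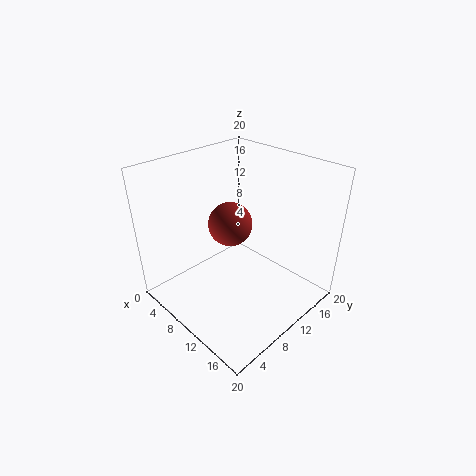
pos_x = 9
pos_y = 9.5
pos_z = 12
color = 'brown'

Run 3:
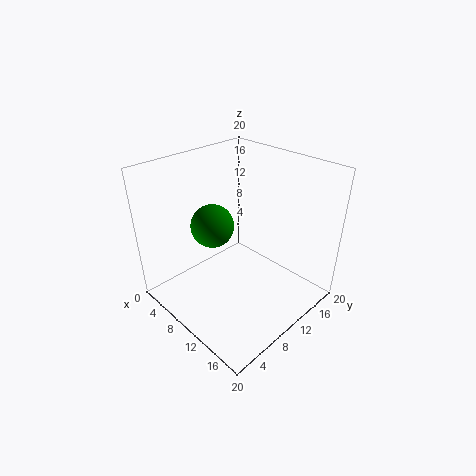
pos_x = 7
pos_y = 8
pos_z = 11.5
color = 'green'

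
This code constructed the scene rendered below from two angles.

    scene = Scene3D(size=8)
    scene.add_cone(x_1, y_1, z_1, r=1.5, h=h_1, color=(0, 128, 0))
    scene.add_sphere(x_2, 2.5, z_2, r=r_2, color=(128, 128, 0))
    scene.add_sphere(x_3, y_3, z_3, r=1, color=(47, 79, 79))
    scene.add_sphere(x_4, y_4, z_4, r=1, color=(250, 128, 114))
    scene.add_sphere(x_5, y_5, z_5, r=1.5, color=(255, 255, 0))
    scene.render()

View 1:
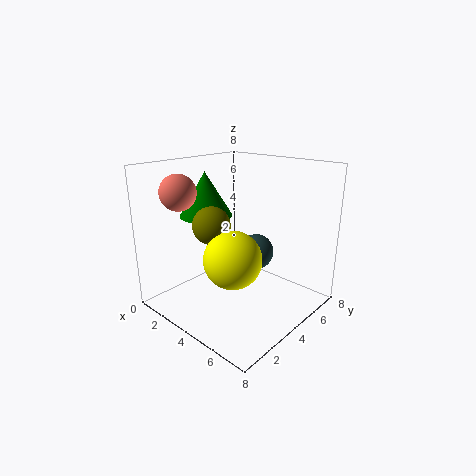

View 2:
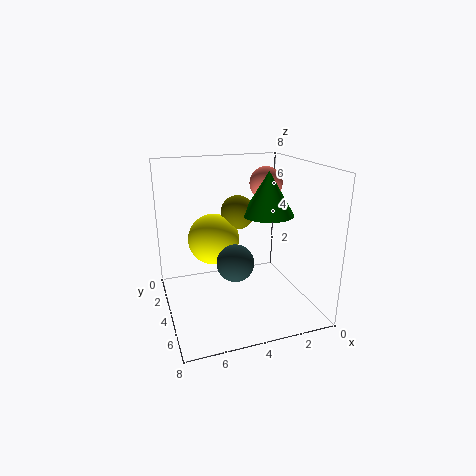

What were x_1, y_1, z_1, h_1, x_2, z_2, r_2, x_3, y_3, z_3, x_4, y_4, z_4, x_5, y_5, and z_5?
x_1 = 2, y_1 = 3.5, z_1 = 5, h_1 = 2.5, x_2 = 3.5, z_2 = 5, r_2 = 1, x_3 = 4.5, y_3 = 5, z_3 = 3, x_4 = 1.5, y_4 = 2, z_4 = 6.5, x_5 = 5, y_5 = 2.5, z_5 = 3.5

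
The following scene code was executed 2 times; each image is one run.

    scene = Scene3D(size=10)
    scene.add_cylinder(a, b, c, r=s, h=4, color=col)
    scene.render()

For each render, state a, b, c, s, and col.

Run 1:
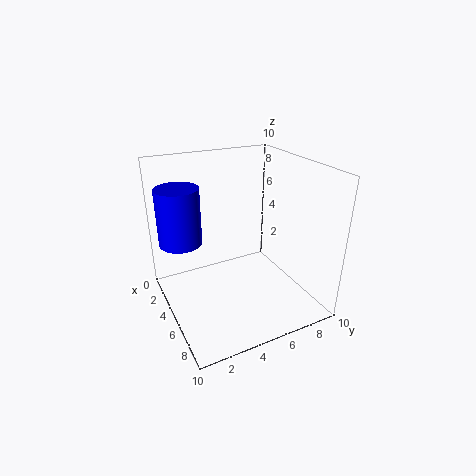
a = 3
b = 1.5
c = 4.5
s = 1.5
col = 'blue'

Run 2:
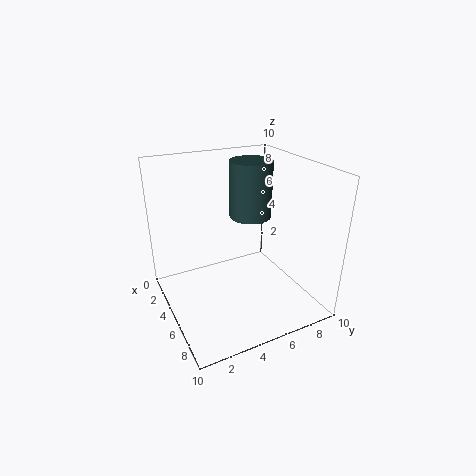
a = 4
b = 6.5
c = 6
s = 1.5
col = 'darkslategray'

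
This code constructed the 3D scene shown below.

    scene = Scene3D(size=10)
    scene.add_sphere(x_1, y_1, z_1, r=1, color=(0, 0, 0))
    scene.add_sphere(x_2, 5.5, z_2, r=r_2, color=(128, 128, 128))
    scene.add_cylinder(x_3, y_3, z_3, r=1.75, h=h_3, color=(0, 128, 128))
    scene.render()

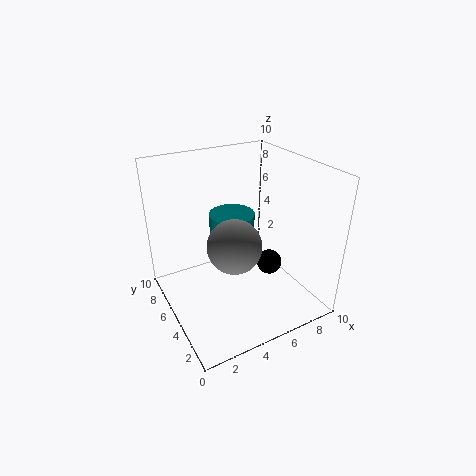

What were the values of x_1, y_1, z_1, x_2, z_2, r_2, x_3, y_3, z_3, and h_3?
x_1 = 8.5; y_1 = 6; z_1 = 1.25; x_2 = 5; z_2 = 4; r_2 = 2; x_3 = 6; y_3 = 7.75; z_3 = 3.25; h_3 = 2.25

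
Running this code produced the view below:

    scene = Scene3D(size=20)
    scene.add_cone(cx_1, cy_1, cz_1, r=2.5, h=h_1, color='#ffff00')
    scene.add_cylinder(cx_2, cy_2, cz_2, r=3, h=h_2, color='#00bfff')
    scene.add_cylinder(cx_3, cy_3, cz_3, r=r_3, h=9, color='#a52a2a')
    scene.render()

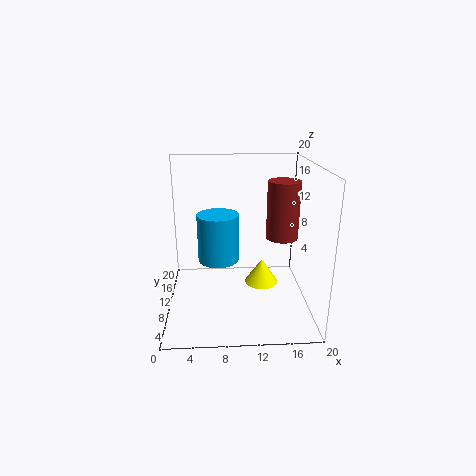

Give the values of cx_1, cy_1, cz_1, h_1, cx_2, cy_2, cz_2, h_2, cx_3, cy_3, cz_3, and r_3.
cx_1 = 13.75, cy_1 = 12.25, cz_1 = 1.75, h_1 = 3.75, cx_2 = 7.25, cy_2 = 12.25, cz_2 = 5.75, h_2 = 7, cx_3 = 17.25, cy_3 = 15.25, cz_3 = 7.75, r_3 = 2.5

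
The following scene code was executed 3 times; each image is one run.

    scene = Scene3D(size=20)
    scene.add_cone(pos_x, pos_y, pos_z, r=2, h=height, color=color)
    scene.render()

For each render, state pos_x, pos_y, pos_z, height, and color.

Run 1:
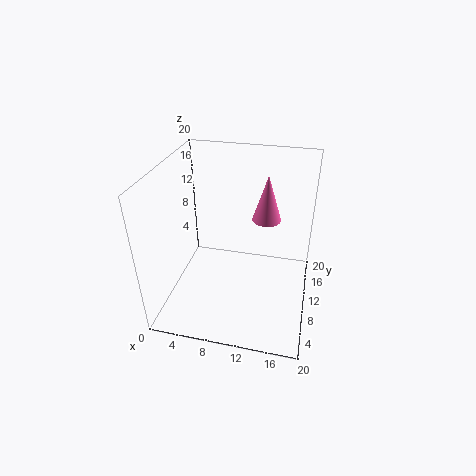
pos_x = 13.5
pos_y = 12.5
pos_z = 12
height = 6.5
color = 'hotpink'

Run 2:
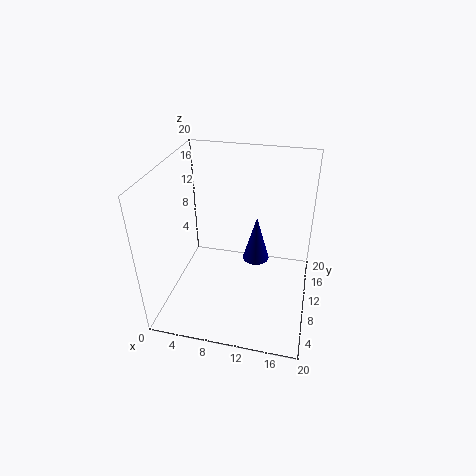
pos_x = 12
pos_y = 13.5
pos_z = 4.5
height = 7
color = 'navy'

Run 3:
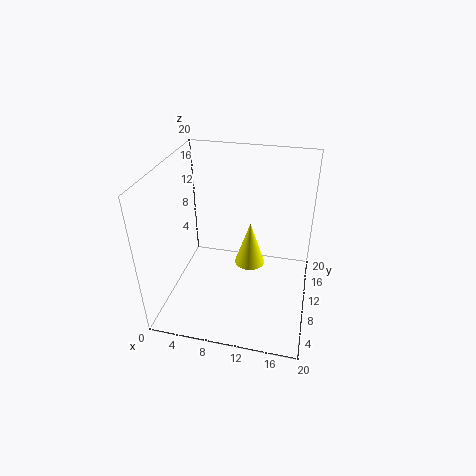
pos_x = 12
pos_y = 8.5
pos_z = 7.5
height = 6
color = 'yellow'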